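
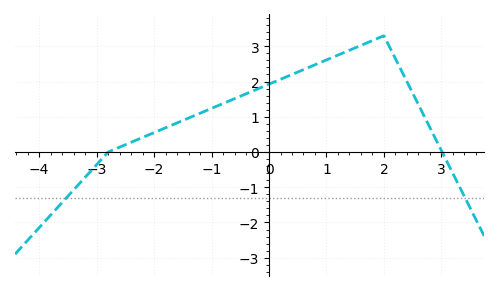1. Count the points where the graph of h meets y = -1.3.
2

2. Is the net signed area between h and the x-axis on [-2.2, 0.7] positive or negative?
positive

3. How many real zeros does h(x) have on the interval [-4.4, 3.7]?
2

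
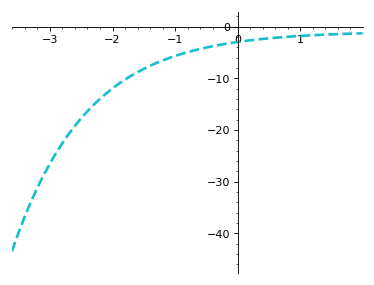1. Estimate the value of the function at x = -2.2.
-14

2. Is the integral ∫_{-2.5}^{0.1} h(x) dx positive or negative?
negative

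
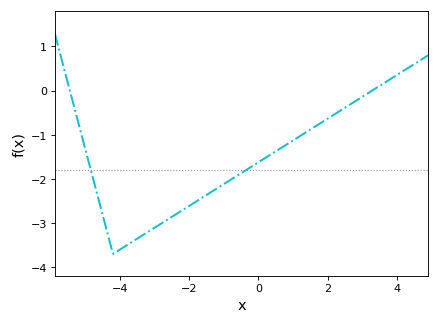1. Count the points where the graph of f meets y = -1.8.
2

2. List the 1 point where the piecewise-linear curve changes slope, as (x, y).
(-4.2, -3.7)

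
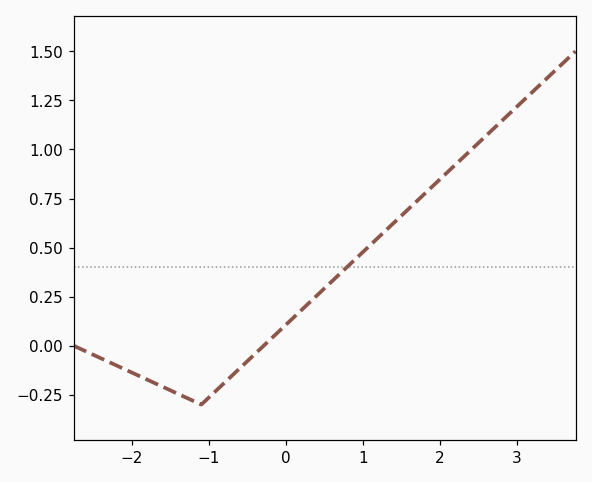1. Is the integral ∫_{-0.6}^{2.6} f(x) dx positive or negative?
positive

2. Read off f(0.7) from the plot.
0.366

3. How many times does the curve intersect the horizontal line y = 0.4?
1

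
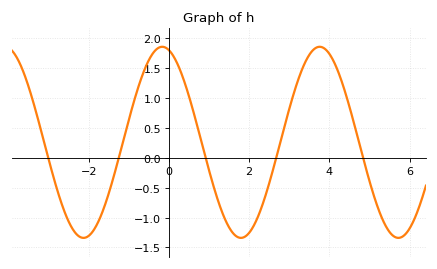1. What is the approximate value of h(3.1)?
1.05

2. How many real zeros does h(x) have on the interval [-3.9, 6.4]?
5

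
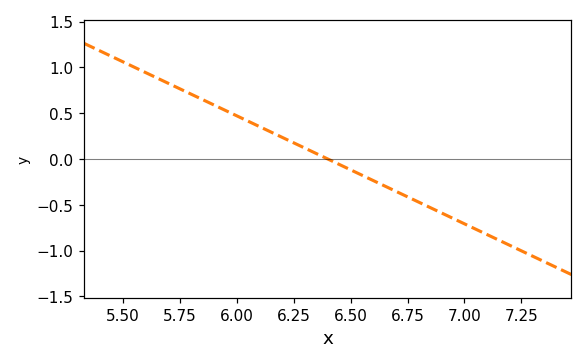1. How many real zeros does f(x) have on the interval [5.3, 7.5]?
1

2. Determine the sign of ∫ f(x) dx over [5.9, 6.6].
positive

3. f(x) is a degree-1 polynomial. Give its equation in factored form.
y = -1.18(x - 6.4)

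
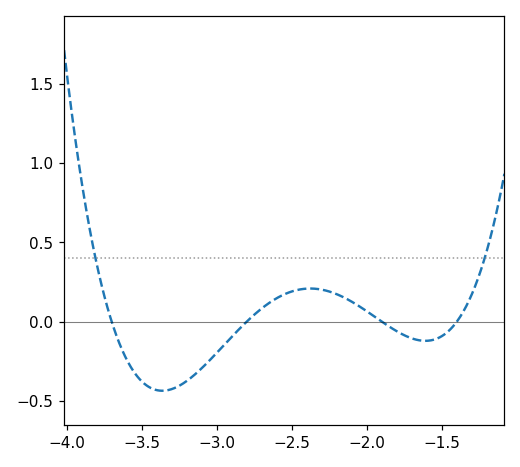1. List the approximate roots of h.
-3.7, -2.8, -1.9, -1.4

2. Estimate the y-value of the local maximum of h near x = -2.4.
0.2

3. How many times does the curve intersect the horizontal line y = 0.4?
2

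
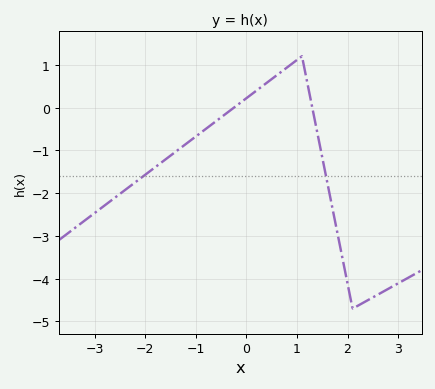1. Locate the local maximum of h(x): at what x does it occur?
1.1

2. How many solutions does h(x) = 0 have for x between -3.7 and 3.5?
2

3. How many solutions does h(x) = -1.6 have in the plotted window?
2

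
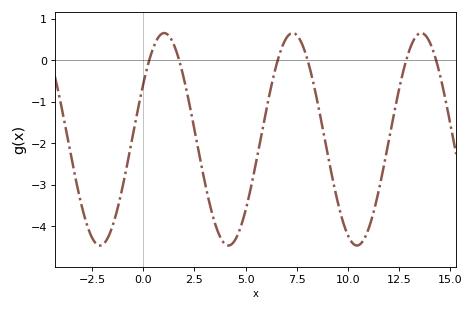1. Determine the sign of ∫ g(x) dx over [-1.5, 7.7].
negative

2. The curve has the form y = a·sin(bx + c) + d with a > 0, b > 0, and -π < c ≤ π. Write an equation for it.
y = 2.56sin(1x + 0.552) - 1.9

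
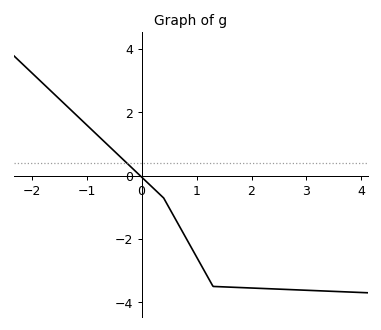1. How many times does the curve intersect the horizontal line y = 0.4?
1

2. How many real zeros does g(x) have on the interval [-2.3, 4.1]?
1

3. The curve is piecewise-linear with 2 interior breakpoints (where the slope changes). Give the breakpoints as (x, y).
(0.4, -0.7); (1.3, -3.5)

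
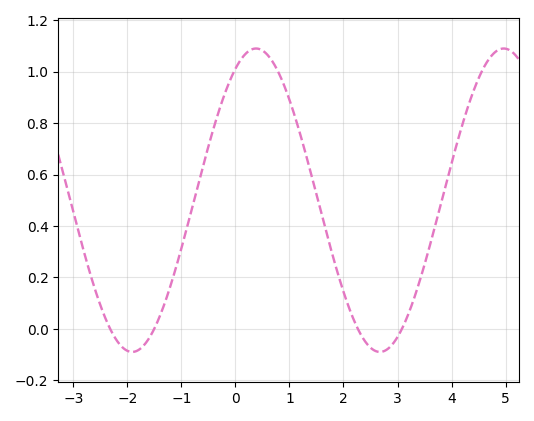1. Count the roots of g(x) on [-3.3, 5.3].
4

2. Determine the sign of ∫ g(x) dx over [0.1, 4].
positive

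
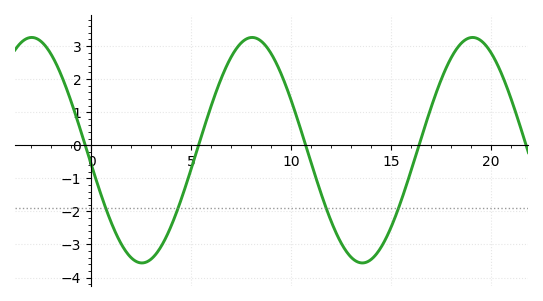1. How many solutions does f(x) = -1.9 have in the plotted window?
4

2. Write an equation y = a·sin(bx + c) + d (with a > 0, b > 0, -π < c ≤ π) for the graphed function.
y = 3.41sin(0.57x - 3.02) - 0.15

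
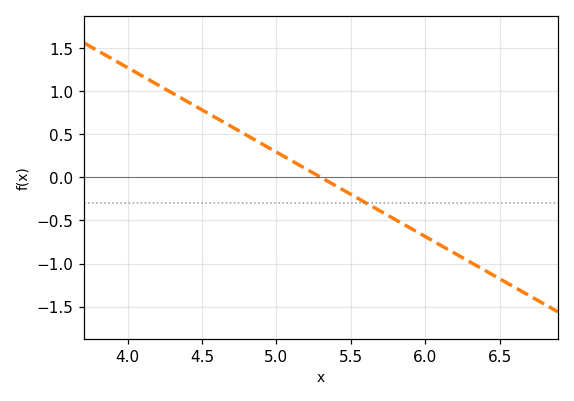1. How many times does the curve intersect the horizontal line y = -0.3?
1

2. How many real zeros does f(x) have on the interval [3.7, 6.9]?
1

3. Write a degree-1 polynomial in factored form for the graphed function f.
y = -0.98(x - 5.3)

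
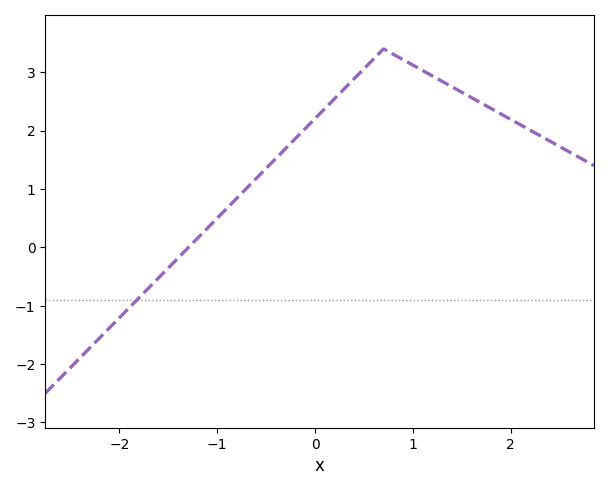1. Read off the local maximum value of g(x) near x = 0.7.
3.4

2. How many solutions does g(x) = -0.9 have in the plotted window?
1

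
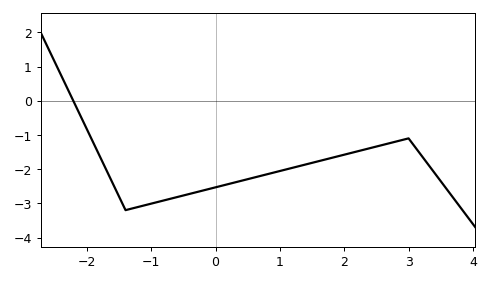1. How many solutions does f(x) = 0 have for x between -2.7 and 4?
1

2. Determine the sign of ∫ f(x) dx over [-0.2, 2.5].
negative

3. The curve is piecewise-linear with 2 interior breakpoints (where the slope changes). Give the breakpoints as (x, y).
(-1.4, -3.2); (3, -1.1)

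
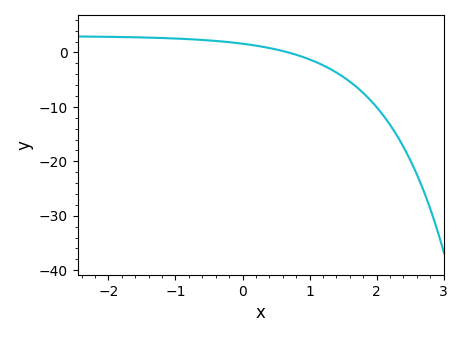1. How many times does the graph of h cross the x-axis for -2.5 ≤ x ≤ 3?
1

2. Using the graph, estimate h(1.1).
-1.78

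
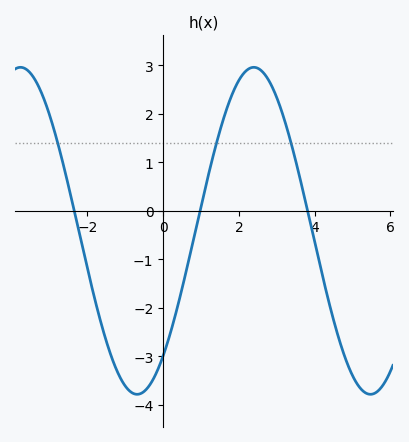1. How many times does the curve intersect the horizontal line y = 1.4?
3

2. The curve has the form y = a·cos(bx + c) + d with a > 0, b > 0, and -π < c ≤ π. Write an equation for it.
y = 3.37cos(1.02x - 2.44) - 0.41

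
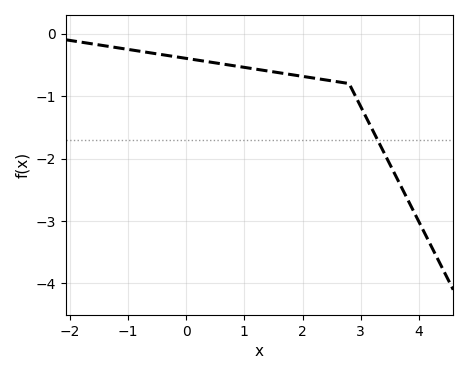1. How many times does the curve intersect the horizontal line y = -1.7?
1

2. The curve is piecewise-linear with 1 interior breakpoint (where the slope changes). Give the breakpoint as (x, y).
(2.8, -0.8)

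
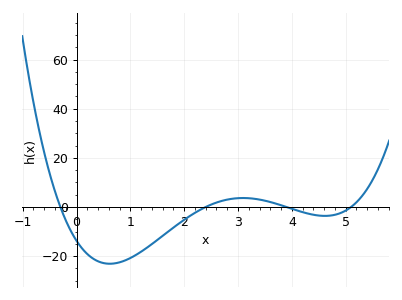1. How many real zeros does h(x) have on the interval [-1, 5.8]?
4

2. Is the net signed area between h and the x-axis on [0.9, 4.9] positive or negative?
negative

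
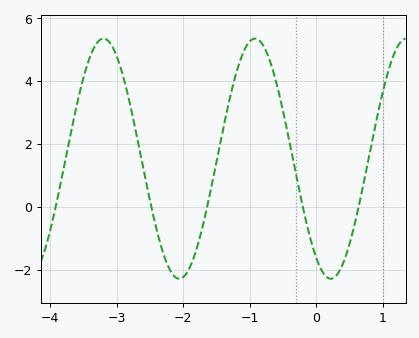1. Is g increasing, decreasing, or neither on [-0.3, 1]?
neither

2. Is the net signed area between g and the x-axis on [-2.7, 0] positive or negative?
positive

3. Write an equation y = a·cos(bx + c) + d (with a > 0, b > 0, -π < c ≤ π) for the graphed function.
y = 3.82cos(2.76x + 2.55) + 1.54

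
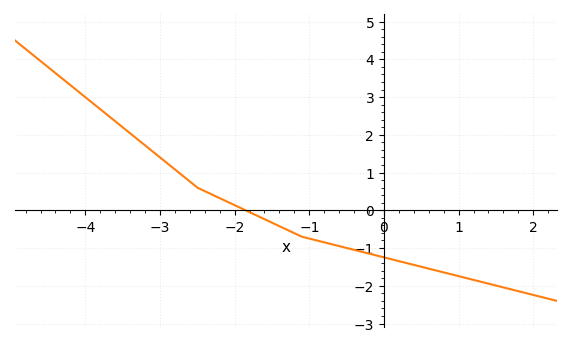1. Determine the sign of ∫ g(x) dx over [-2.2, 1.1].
negative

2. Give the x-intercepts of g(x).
-1.85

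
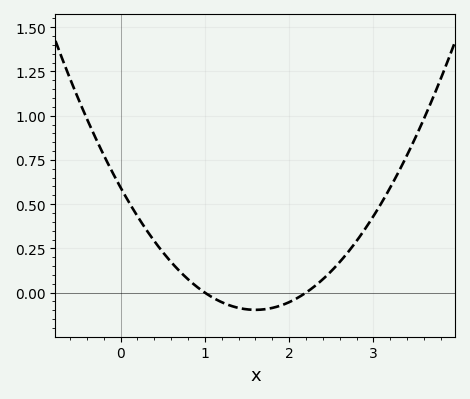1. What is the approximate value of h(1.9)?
-0.073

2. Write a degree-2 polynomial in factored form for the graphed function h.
y = 0.27(x - 1)(x - 2.2)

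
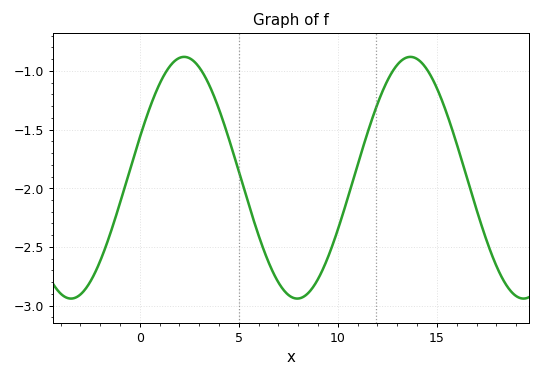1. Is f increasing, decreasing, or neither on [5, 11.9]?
neither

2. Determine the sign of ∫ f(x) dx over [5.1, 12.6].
negative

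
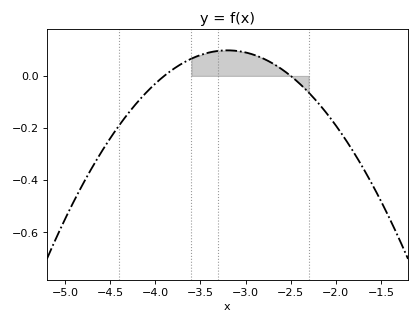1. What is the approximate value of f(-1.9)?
-0.24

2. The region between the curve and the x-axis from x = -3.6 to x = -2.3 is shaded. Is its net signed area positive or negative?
positive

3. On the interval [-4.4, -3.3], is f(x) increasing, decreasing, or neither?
increasing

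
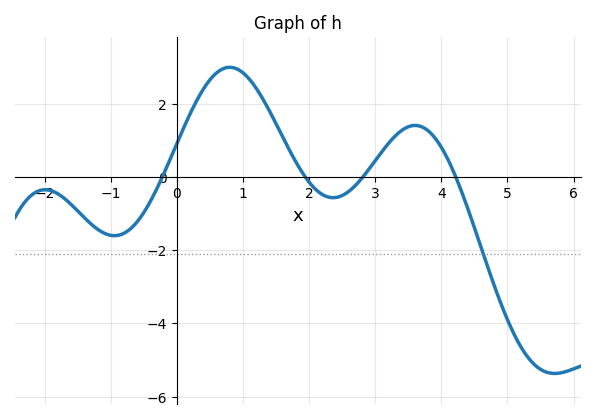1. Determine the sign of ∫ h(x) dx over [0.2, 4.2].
positive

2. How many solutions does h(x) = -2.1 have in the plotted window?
1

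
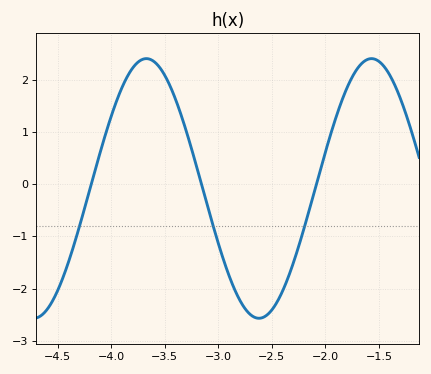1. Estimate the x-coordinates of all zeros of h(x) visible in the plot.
-4.19, -3.16, -2.08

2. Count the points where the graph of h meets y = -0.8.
3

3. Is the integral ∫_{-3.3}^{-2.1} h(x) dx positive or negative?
negative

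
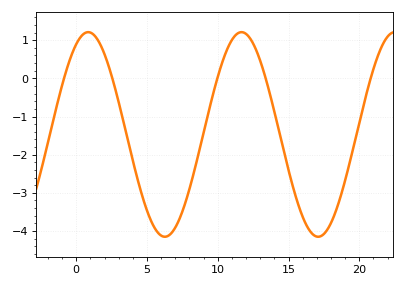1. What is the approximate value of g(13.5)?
-0.152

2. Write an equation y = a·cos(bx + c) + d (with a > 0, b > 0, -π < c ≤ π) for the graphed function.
y = 2.68cos(0.58x - 0.49) - 1.47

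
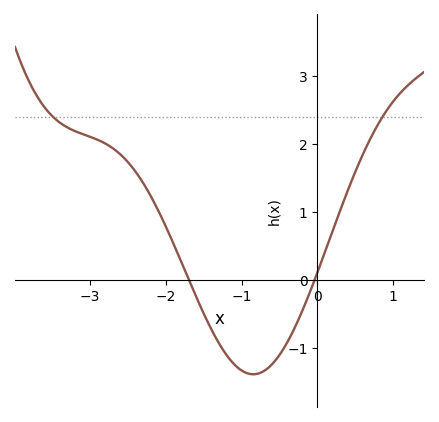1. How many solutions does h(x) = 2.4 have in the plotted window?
2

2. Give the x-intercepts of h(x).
-1.7, -0.035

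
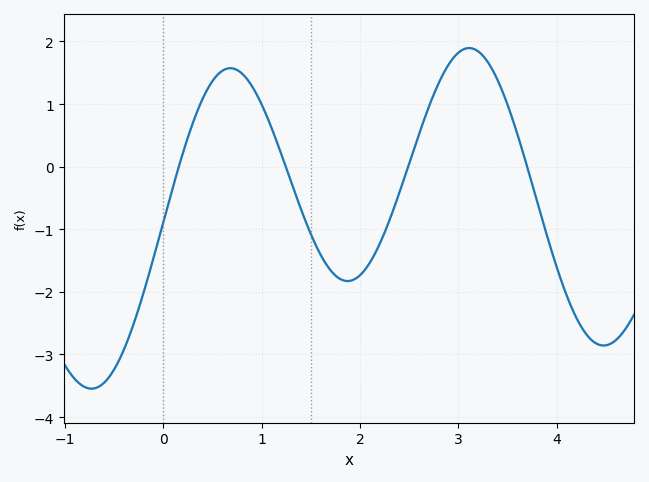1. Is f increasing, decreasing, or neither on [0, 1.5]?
neither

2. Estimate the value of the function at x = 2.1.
-1.53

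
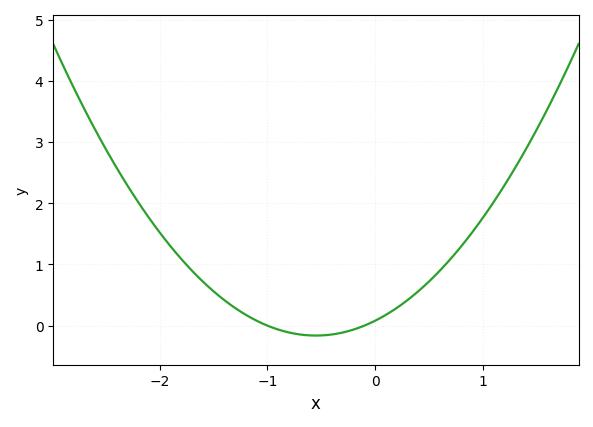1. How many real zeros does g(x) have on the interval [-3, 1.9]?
2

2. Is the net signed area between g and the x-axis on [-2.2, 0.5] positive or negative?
positive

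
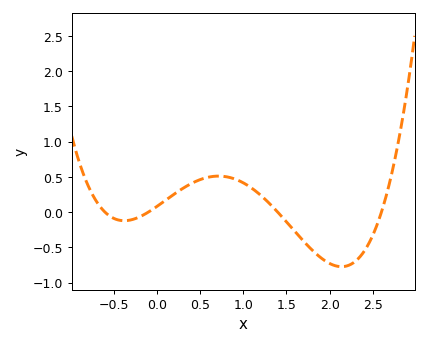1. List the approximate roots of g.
-0.6, -0.1, 1.4, 2.6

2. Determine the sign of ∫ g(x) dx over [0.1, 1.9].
positive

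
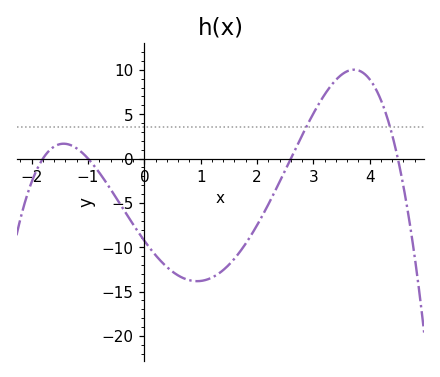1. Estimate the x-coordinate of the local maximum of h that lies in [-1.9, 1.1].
-1.43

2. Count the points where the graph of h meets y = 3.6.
2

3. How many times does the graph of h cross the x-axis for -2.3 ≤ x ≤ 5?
4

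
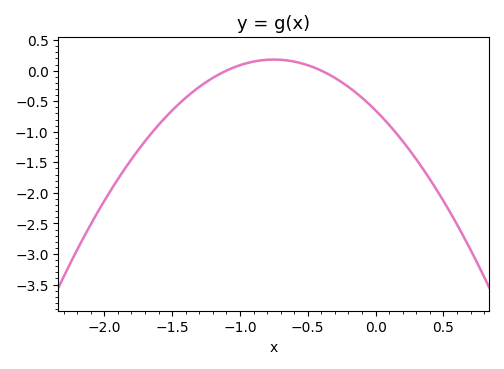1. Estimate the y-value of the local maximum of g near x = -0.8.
0.2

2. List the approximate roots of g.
-1.1, -0.4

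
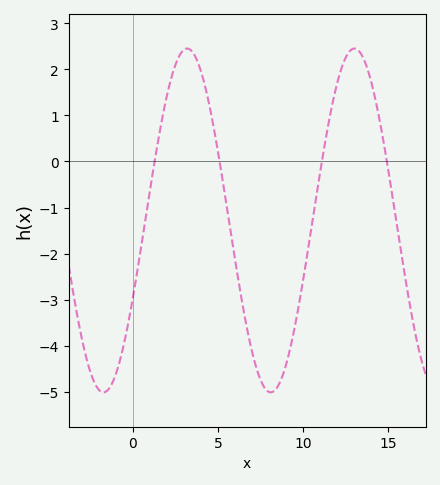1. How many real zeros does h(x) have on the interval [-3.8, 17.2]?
4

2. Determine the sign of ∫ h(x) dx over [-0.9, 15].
negative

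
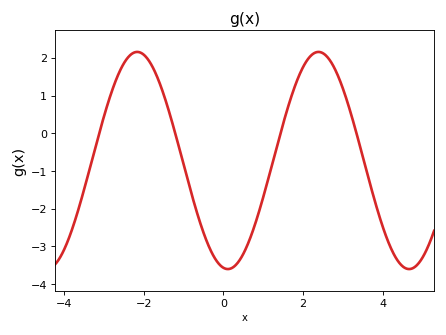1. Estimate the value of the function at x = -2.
2.1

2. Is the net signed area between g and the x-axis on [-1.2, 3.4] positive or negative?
negative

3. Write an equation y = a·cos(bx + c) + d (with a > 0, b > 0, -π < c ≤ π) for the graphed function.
y = 2.88cos(1.4x + 3) - 0.72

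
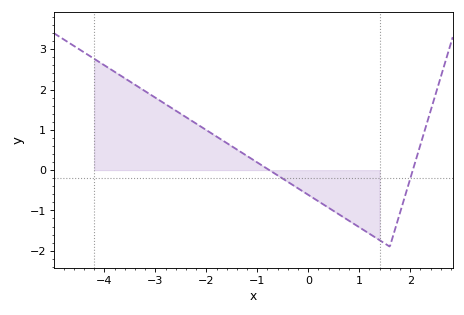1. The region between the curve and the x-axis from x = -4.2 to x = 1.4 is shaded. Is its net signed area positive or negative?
positive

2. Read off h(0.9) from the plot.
-1.3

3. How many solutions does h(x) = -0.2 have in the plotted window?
2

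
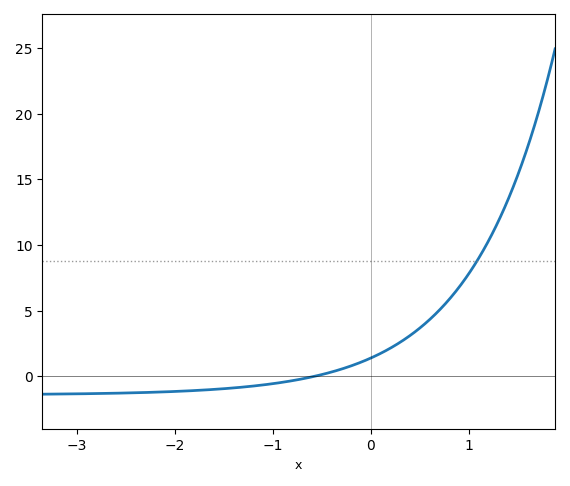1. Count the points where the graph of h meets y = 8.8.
1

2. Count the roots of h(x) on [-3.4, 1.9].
1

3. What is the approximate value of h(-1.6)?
-1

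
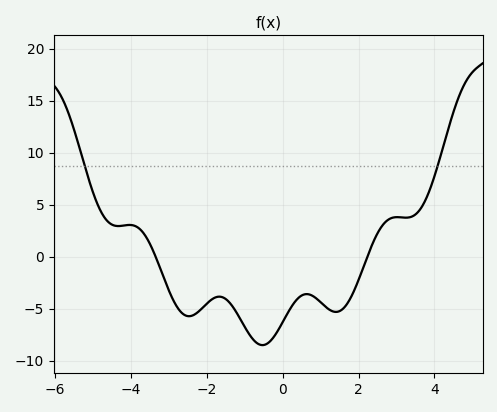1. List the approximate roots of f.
-3.4, 2.2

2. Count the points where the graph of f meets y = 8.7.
2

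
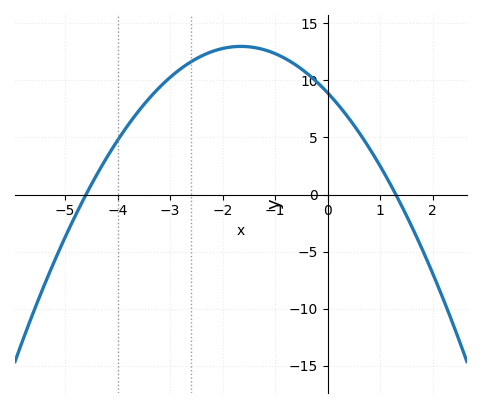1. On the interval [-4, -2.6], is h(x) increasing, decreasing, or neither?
increasing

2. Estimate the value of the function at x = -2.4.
12.1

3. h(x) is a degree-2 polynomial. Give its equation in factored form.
y = -1.49(x + 4.6)(x - 1.3)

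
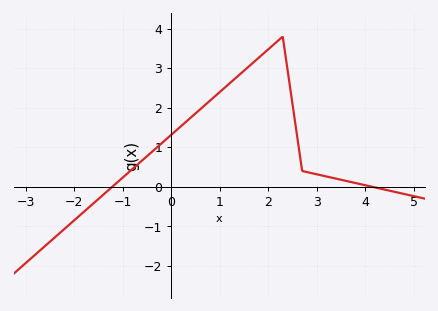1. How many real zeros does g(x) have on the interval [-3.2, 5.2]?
2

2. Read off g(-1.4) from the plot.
-0.201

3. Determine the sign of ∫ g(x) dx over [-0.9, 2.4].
positive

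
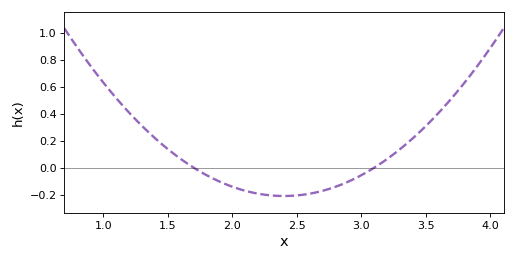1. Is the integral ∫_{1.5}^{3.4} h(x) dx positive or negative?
negative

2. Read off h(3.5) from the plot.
0.31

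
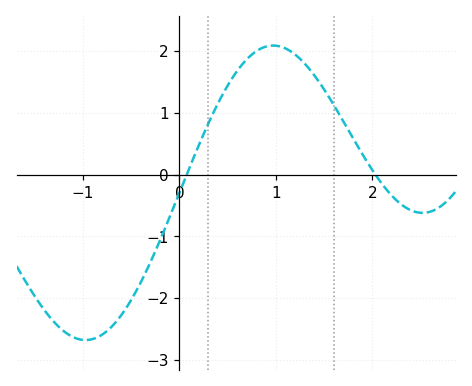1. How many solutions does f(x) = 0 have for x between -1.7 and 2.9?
2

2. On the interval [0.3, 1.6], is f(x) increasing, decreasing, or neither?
neither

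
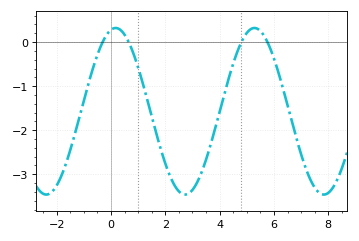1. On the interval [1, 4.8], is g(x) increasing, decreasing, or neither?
neither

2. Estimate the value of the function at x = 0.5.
0.2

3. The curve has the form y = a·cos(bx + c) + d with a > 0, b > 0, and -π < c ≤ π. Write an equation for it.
y = 1.89cos(1.2x - 0.21) - 1.57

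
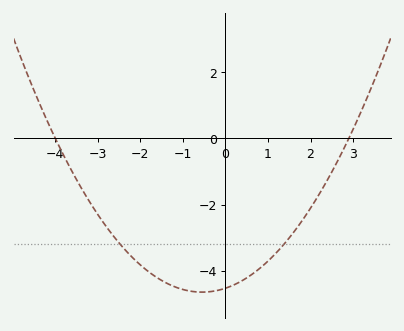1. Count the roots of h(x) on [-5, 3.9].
2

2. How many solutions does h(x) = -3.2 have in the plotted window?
2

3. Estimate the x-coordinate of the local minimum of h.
-0.55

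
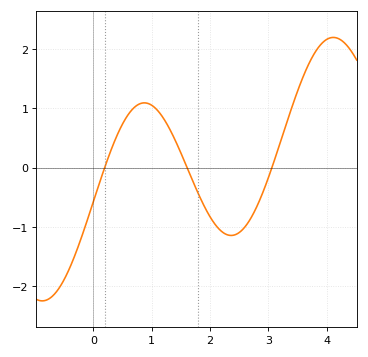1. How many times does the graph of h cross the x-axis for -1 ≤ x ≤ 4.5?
3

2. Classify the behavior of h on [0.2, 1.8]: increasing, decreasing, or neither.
neither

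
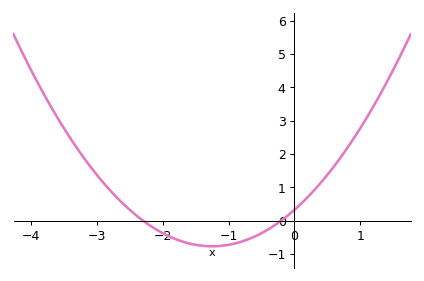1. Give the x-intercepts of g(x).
-2.3, -0.2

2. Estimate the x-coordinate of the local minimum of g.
-1.2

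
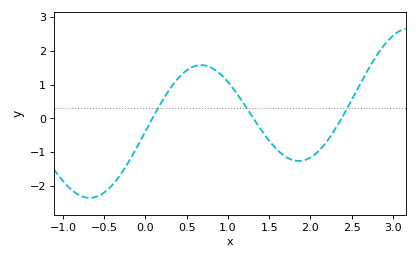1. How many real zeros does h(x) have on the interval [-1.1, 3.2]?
3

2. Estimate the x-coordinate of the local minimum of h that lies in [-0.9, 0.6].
-0.7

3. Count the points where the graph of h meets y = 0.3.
3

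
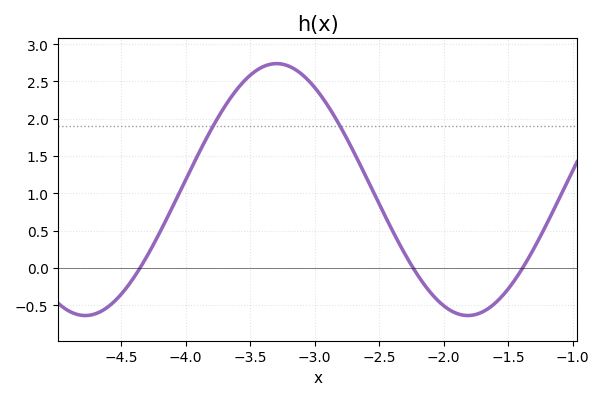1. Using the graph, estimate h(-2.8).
1.89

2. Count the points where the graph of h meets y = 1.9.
2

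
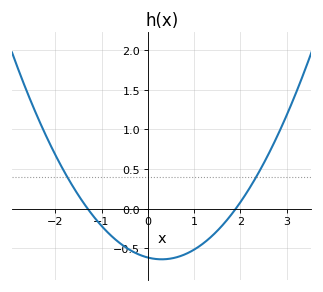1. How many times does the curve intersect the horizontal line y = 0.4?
2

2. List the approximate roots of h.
-1.3, 1.9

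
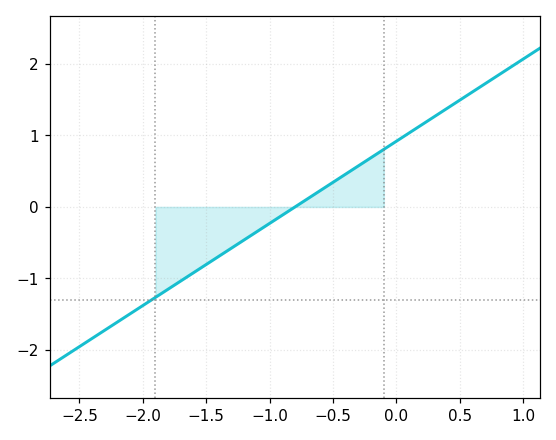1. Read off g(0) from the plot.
0.92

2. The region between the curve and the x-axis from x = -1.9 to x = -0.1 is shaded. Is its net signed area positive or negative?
negative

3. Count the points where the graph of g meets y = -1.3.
1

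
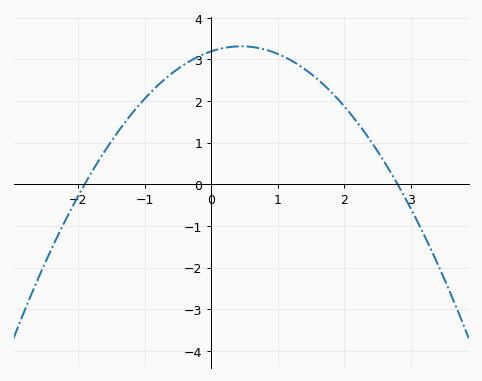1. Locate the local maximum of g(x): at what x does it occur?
0.45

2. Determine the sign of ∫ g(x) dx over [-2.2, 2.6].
positive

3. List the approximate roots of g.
-1.9, 2.8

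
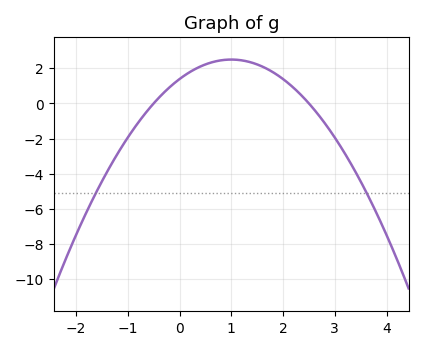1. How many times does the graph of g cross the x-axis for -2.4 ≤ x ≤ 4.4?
2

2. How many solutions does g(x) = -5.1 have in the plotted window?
2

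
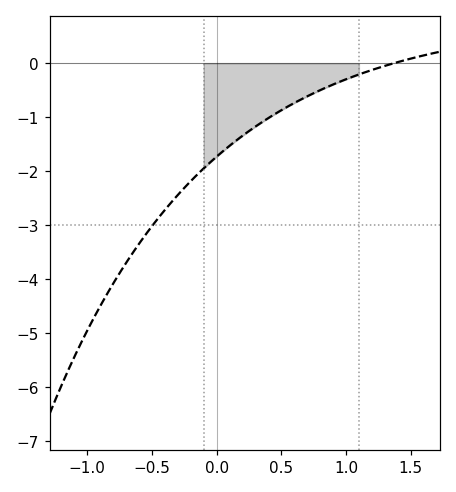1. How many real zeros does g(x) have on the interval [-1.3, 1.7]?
1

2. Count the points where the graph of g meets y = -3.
1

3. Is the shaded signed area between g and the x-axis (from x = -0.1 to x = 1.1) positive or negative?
negative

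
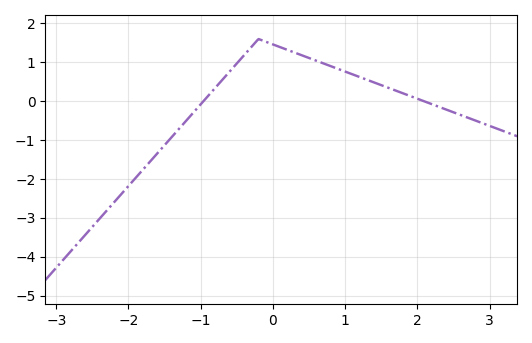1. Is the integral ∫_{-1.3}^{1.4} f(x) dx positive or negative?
positive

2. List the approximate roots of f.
-1, 2.1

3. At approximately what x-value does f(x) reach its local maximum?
-0.2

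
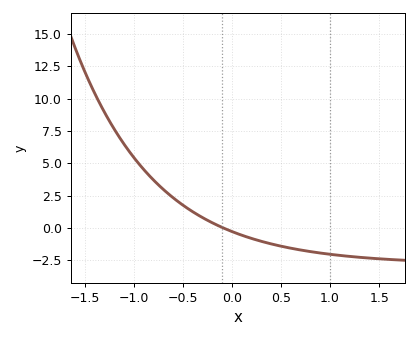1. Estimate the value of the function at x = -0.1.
0.038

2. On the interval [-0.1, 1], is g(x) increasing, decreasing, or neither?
decreasing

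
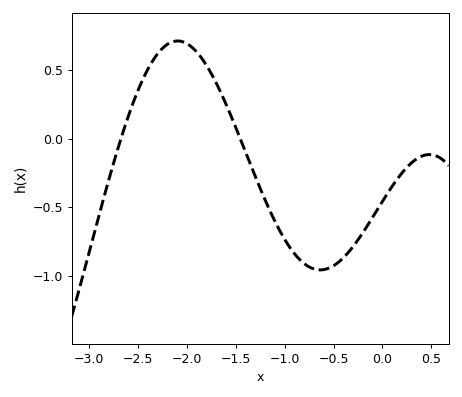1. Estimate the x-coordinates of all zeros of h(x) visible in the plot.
-2.7, -1.5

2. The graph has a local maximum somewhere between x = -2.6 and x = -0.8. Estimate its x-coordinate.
-2.1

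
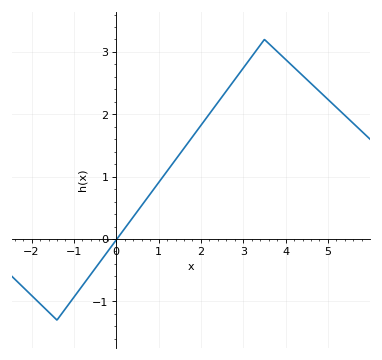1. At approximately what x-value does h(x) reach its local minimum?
-1.4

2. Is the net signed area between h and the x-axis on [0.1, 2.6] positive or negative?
positive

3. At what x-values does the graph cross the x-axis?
0.016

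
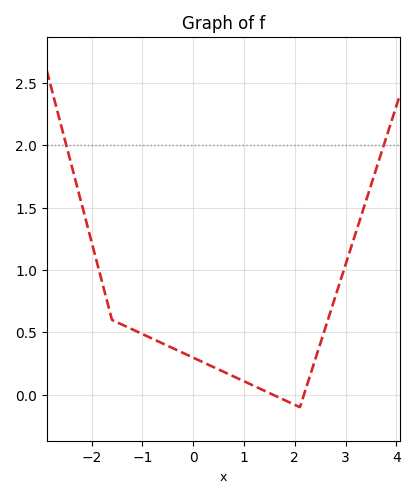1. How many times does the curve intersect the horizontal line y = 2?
2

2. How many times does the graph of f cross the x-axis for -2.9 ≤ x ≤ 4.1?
2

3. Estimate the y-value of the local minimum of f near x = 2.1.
-0.1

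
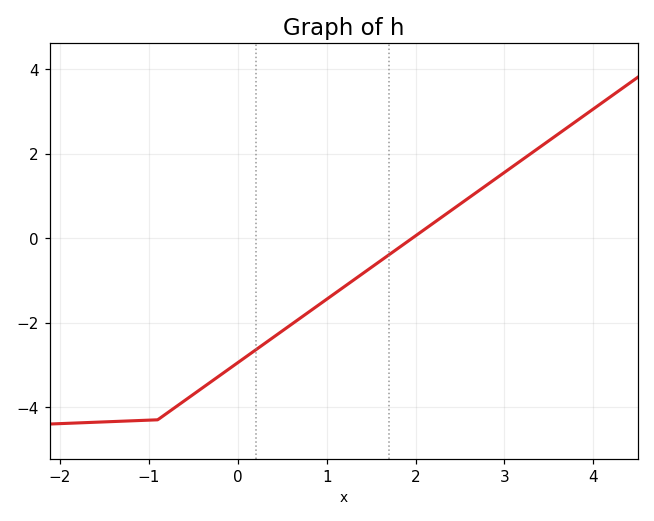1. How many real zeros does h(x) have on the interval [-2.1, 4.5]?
1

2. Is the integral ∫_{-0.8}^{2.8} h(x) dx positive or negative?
negative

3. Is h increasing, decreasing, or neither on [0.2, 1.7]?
increasing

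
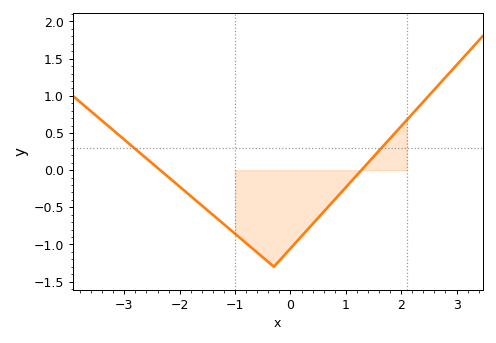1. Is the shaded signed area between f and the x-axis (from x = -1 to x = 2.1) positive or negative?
negative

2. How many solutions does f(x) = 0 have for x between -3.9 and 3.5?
2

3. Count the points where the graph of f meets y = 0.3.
2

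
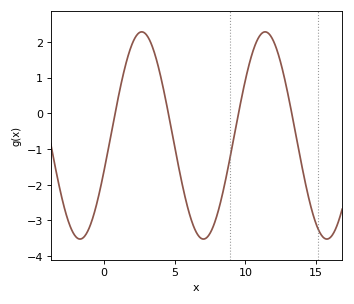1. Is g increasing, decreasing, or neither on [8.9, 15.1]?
neither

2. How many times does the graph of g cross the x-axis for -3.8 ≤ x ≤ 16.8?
4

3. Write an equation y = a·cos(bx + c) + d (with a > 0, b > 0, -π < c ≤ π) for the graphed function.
y = 2.9cos(0.72x - 1.92) - 0.62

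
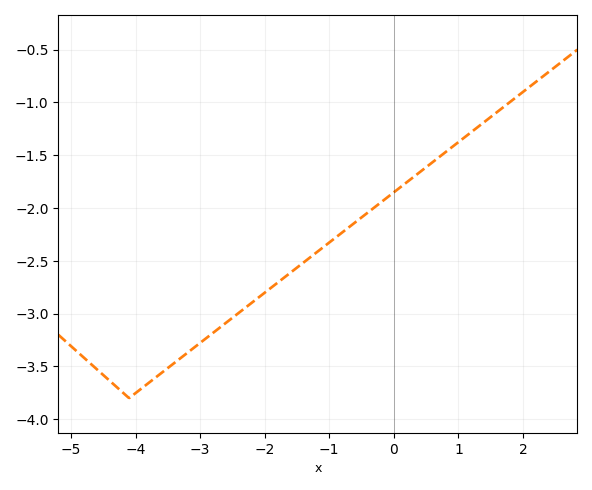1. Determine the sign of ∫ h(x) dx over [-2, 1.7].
negative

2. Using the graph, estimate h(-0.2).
-1.95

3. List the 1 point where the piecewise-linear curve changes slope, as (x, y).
(-4.1, -3.8)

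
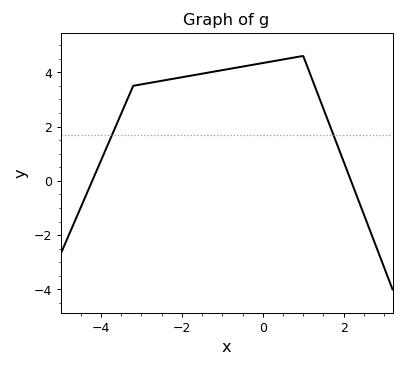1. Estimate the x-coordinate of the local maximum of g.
1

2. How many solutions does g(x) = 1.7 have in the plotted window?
2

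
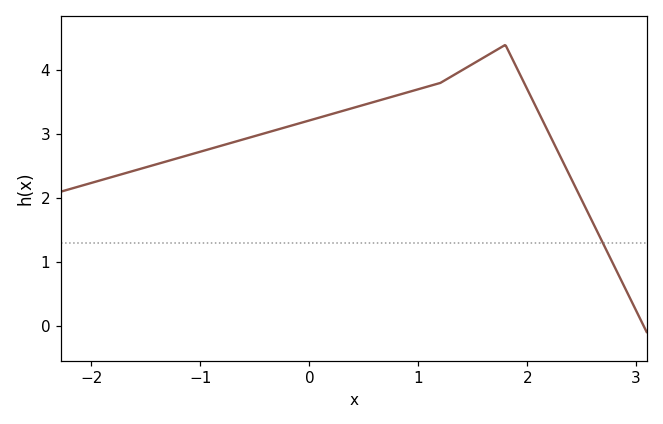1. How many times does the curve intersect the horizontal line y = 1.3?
1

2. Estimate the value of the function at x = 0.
3.2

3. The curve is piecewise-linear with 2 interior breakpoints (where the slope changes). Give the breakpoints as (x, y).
(1.2, 3.8); (1.8, 4.4)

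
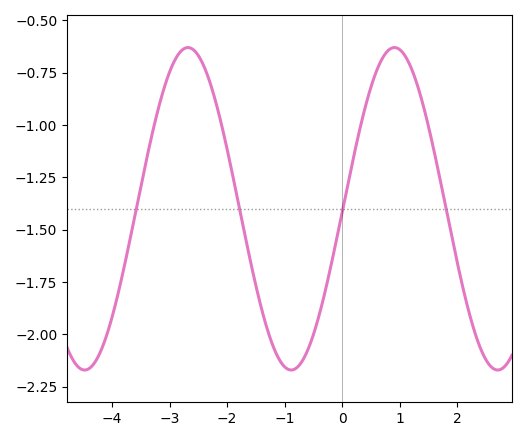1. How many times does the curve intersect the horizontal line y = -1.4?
4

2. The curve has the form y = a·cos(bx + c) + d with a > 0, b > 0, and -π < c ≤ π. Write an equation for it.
y = 0.77cos(1.75x - 1.59) - 1.4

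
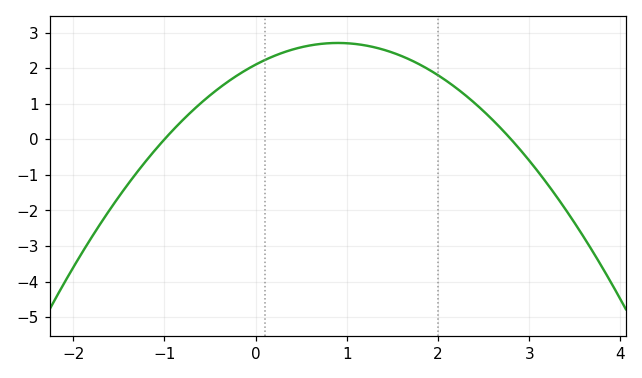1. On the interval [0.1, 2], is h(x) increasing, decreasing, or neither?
neither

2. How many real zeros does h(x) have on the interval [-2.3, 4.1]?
2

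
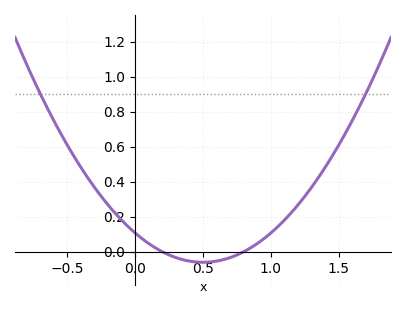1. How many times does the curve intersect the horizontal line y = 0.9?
2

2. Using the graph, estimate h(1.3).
0.36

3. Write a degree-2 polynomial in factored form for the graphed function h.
y = 0.67(x - 0.2)(x - 0.8)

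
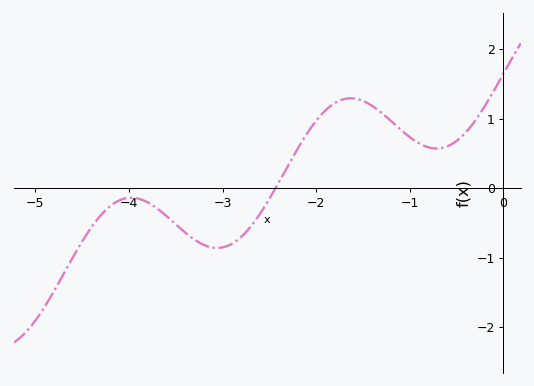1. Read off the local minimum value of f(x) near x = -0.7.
0.571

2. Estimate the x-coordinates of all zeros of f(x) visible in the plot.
-2.43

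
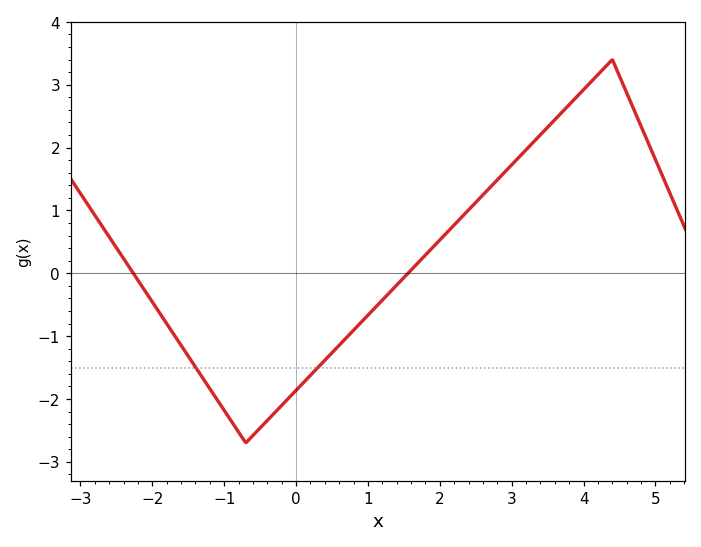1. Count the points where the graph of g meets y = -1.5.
2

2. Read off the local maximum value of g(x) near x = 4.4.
3.4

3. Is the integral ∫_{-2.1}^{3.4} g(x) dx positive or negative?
negative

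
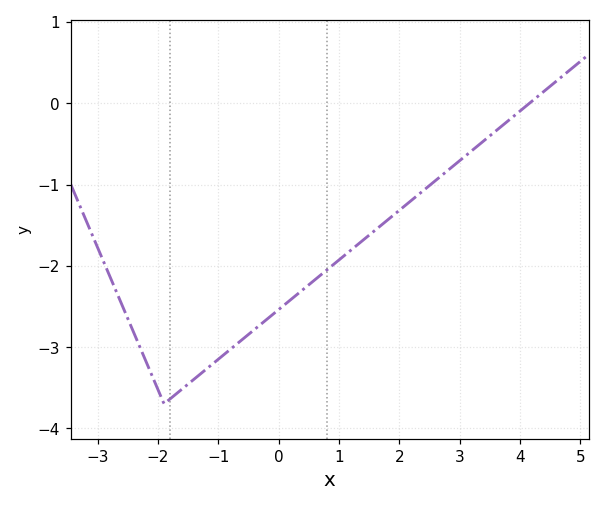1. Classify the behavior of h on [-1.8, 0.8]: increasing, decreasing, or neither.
increasing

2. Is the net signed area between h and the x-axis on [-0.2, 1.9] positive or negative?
negative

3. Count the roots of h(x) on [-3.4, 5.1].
1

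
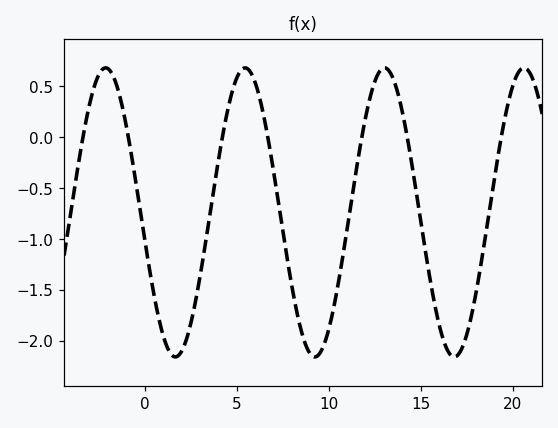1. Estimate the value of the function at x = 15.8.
-1.69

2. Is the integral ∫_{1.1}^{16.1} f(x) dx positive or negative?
negative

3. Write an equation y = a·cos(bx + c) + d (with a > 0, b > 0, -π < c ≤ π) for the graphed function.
y = 1.42cos(0.83x + 1.75) - 0.74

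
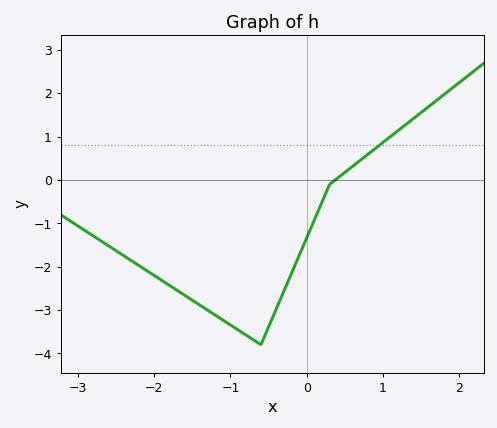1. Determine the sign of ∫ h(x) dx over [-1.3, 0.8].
negative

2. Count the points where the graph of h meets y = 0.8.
1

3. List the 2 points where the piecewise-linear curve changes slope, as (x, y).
(-0.6, -3.8); (0.3, -0.1)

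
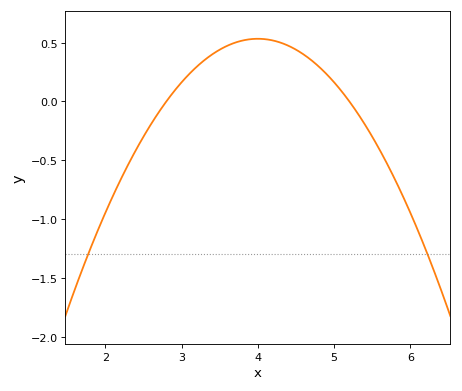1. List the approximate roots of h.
2.8, 5.2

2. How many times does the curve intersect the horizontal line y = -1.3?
2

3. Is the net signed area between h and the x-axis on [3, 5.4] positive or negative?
positive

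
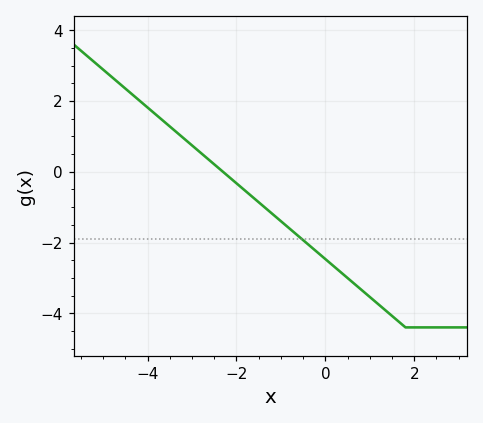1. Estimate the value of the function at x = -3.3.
1.07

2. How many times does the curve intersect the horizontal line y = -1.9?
1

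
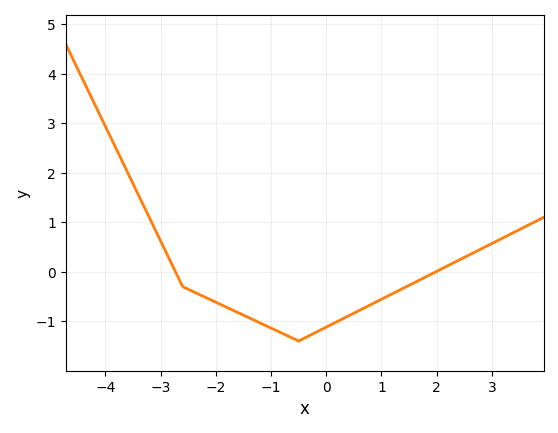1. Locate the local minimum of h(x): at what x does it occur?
-0.4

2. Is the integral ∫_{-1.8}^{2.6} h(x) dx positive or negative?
negative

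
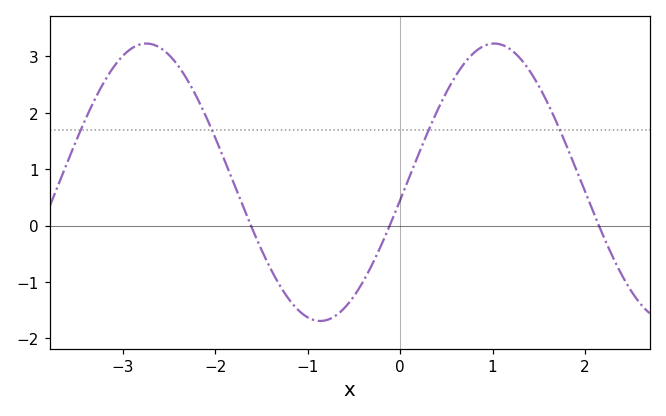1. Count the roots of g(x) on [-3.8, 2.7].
3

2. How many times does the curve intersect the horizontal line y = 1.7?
4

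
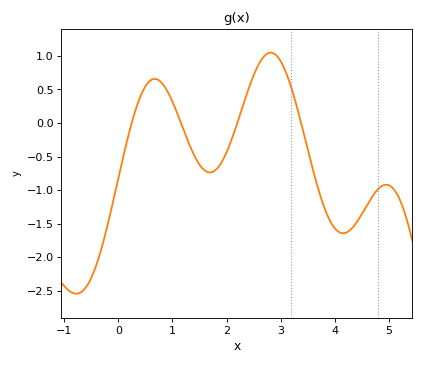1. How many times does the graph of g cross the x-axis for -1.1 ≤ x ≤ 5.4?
4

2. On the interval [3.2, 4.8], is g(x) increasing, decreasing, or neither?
neither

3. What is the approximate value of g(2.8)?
1.05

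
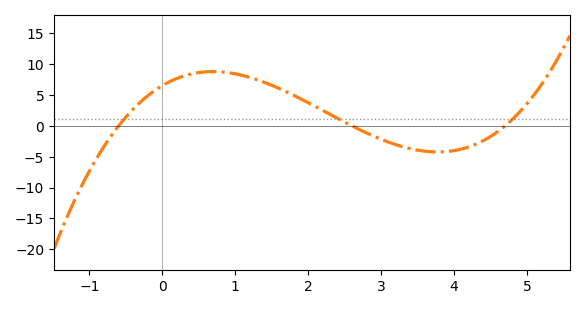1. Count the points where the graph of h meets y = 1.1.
3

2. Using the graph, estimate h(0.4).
8.5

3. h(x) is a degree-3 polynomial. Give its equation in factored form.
y = 0.89(x + 0.6)(x - 2.6)(x - 4.7)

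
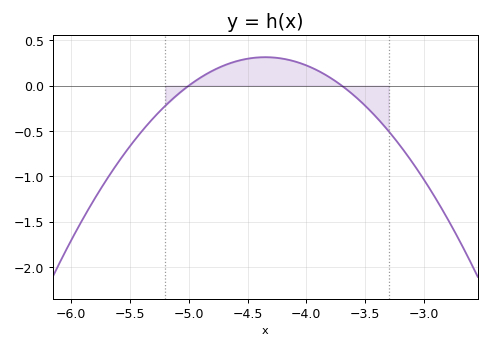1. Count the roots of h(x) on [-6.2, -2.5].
2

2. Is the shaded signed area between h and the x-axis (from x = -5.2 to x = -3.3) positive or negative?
positive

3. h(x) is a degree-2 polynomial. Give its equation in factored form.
y = -0.74(x + 5)(x + 3.7)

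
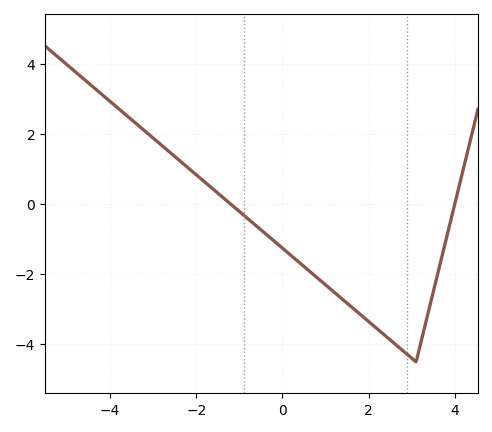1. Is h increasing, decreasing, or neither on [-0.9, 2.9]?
decreasing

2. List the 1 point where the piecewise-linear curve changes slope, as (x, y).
(3.1, -4.5)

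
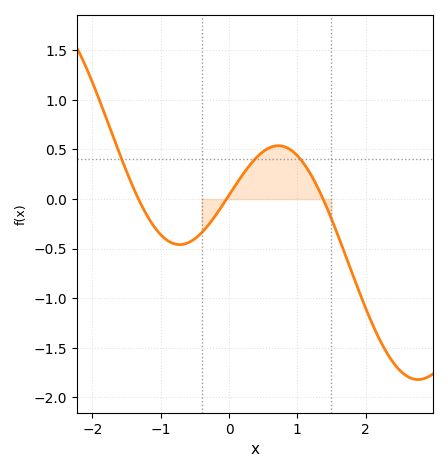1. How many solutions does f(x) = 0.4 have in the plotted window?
3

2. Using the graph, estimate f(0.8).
0.55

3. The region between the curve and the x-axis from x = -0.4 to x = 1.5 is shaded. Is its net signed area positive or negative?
positive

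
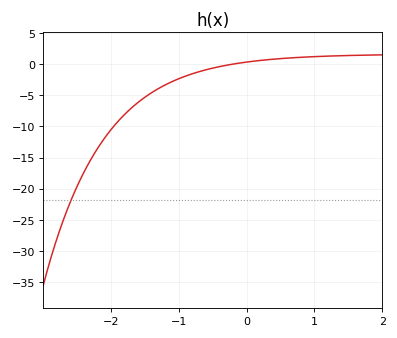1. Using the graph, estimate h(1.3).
1.35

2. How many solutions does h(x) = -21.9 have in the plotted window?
1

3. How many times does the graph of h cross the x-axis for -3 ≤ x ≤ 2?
1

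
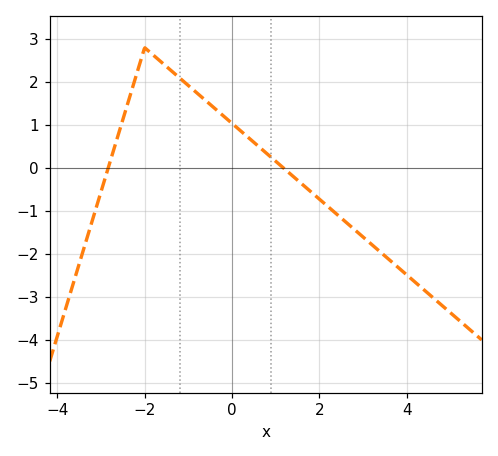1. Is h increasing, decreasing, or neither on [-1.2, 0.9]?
decreasing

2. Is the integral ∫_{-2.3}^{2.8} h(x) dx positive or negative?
positive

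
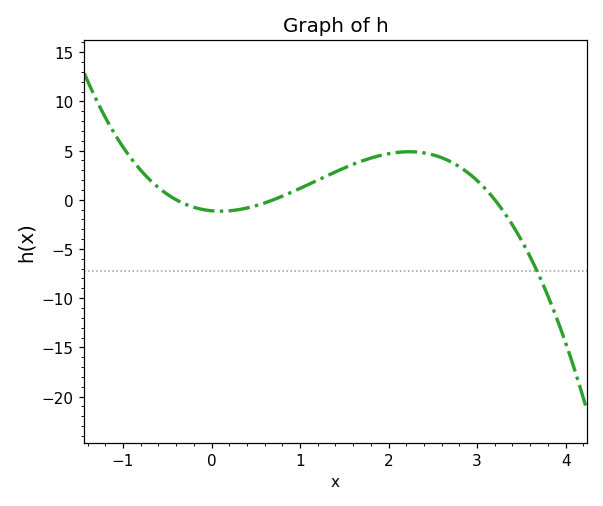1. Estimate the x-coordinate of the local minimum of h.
0.1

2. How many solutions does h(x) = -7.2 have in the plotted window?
1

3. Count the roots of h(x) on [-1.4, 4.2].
3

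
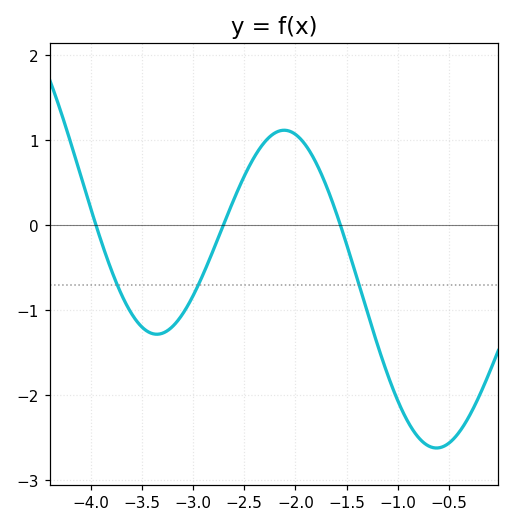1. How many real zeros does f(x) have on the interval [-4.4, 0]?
3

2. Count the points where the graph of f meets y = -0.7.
3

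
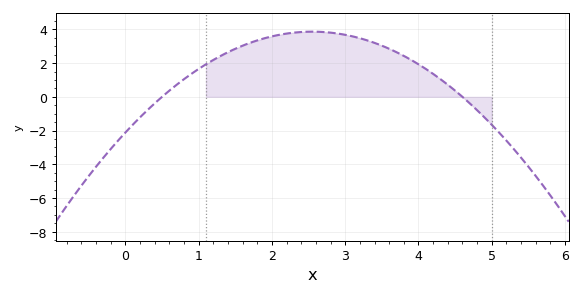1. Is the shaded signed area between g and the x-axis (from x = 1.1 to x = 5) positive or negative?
positive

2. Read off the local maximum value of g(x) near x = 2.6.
3.8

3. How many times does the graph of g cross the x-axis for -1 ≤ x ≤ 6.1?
2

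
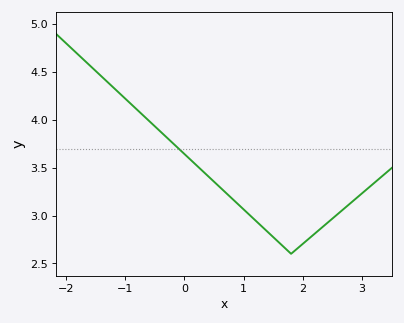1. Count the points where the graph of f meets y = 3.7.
1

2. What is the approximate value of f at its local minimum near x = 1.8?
2.6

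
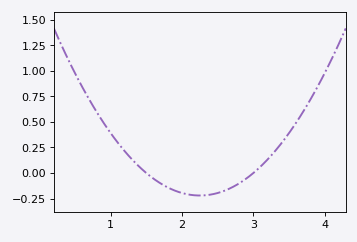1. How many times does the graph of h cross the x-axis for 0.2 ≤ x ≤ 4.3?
2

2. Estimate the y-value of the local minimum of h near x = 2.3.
-0.219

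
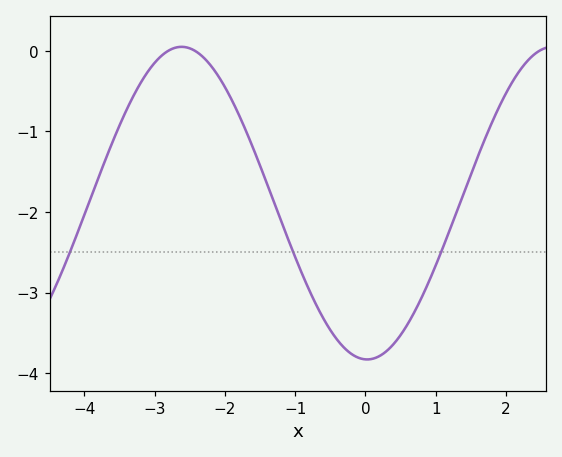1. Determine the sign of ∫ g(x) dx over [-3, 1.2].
negative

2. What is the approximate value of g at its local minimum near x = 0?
-3.83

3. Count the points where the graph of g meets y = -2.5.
3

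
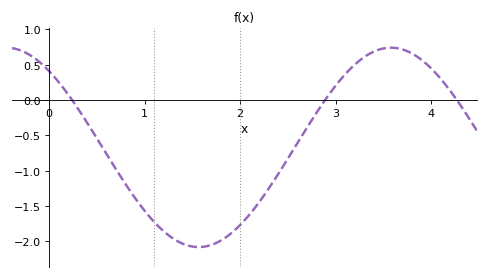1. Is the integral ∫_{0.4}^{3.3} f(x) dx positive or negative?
negative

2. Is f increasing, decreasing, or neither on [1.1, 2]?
neither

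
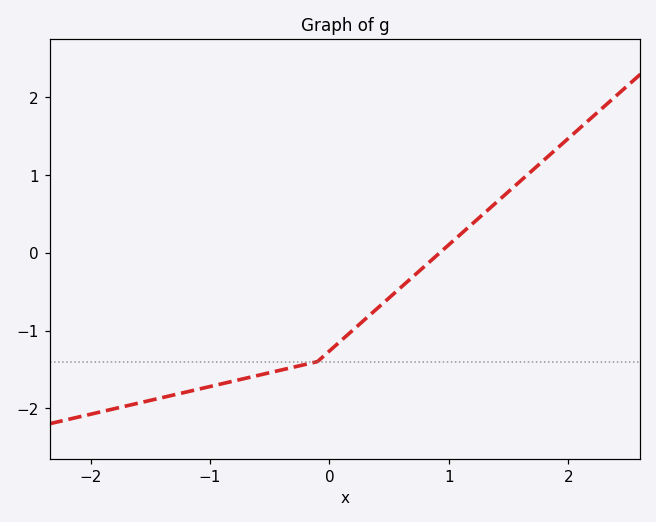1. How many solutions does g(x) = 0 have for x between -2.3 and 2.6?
1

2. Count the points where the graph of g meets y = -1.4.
1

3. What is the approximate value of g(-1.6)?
-1.93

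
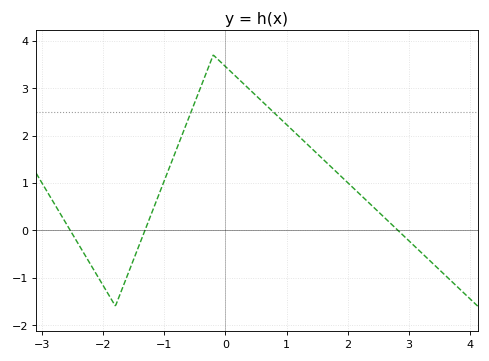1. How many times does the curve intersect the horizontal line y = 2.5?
2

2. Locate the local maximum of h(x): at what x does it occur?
-0.199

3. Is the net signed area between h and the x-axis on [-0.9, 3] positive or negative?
positive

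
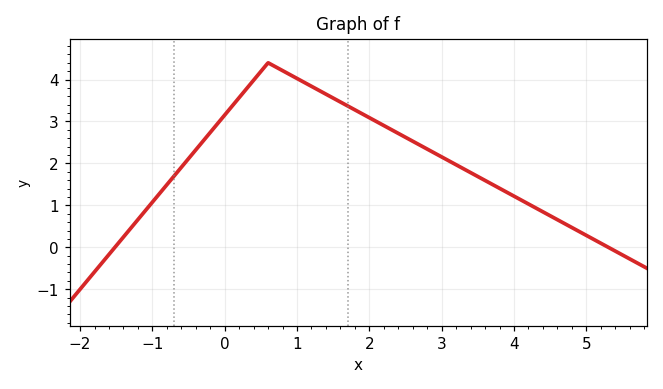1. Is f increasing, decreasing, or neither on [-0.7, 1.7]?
neither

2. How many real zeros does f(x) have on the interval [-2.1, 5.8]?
2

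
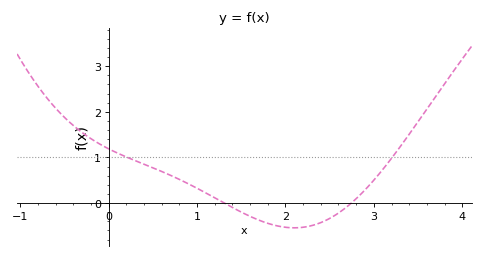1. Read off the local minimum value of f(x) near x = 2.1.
-0.543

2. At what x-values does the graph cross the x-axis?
1.31, 2.75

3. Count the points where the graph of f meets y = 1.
2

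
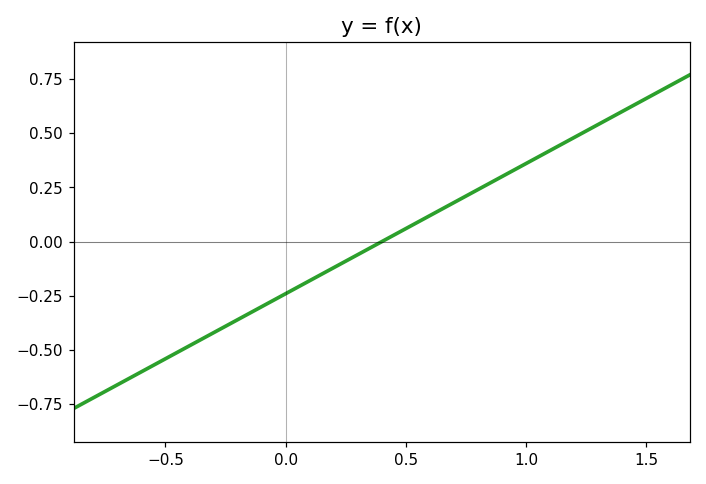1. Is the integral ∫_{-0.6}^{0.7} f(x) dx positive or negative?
negative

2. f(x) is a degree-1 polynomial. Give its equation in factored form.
y = 0.6(x - 0.4)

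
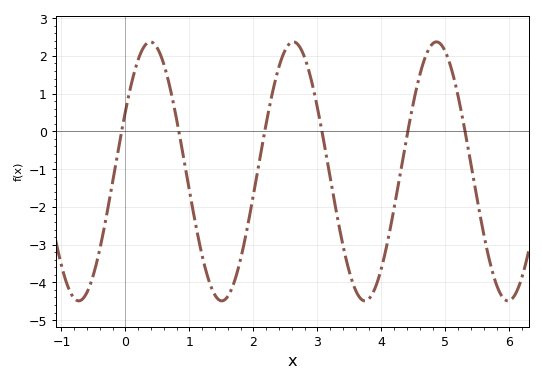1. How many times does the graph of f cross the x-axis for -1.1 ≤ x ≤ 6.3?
6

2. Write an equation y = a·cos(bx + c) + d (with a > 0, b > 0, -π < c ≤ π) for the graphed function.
y = 3.43cos(2.81x - 1.09) - 1.06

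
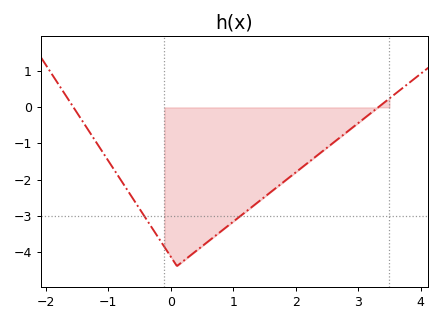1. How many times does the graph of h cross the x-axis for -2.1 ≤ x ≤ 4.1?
2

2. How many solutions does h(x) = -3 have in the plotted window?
2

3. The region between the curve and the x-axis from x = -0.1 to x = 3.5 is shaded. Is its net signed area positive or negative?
negative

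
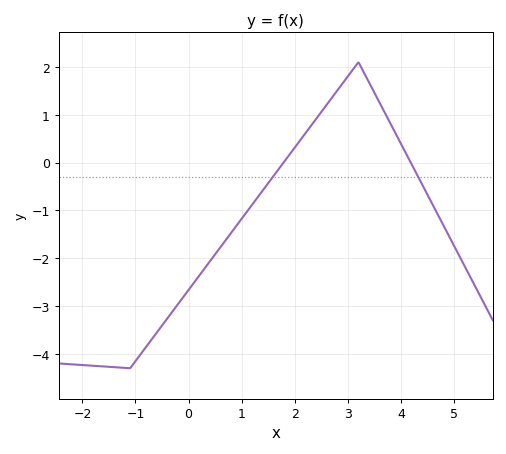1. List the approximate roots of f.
1.79, 4.18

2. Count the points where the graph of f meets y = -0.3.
2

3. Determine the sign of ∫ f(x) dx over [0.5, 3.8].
positive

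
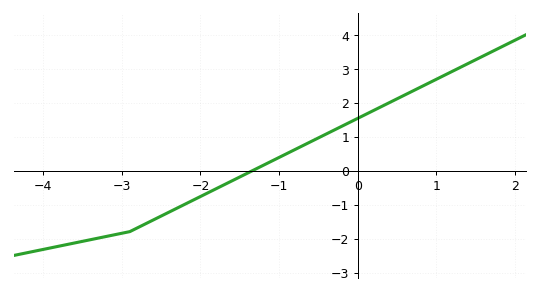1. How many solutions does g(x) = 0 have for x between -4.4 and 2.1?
1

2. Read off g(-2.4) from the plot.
-1.22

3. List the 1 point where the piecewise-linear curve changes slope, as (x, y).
(-2.9, -1.8)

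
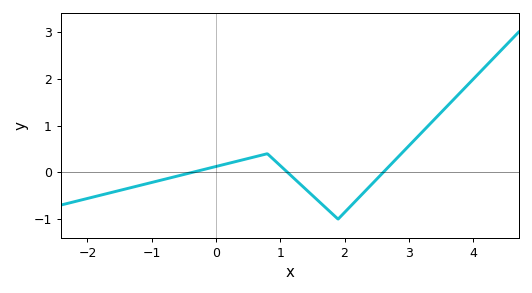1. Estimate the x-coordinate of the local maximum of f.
0.8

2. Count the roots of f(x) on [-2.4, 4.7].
3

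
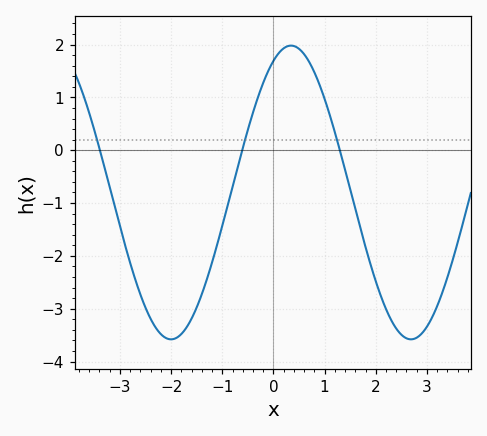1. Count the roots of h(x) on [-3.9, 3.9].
3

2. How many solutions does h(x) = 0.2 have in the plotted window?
3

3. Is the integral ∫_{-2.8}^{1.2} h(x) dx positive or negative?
negative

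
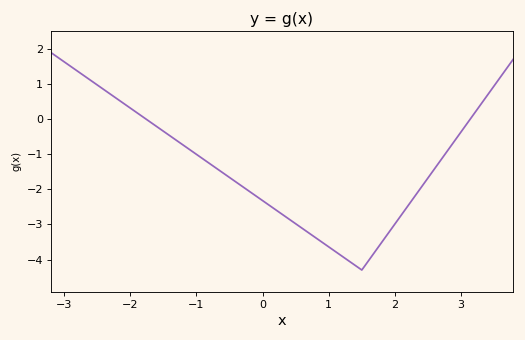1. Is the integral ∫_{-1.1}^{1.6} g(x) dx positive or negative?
negative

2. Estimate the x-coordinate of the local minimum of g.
1.5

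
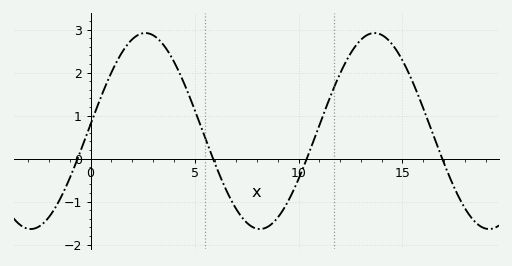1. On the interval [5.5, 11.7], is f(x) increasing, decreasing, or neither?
neither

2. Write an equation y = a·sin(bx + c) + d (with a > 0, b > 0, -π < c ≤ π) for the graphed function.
y = 2.28sin(0.57x + 0.07) + 0.64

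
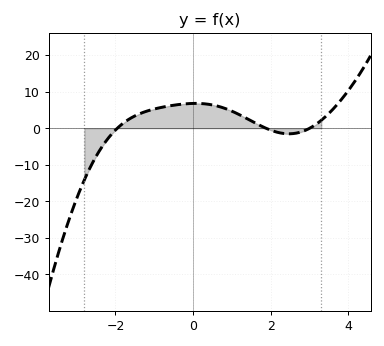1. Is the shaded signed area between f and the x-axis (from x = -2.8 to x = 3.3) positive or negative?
positive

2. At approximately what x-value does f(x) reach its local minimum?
2.47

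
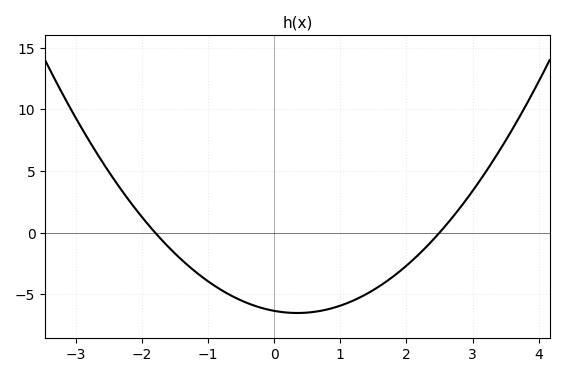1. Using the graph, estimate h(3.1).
4.15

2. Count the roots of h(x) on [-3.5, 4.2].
2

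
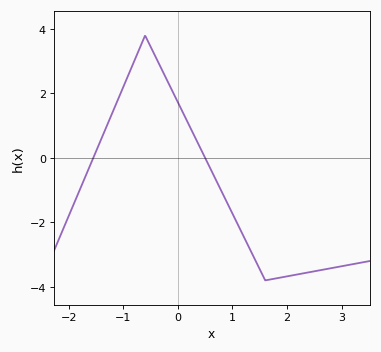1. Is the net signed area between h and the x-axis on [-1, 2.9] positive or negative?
negative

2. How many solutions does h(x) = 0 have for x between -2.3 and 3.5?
2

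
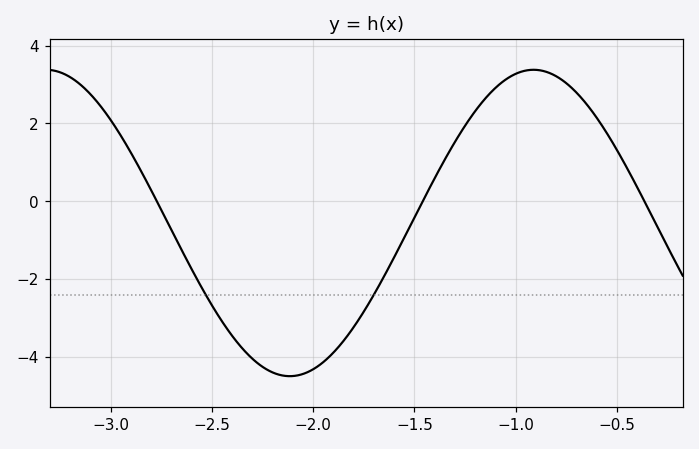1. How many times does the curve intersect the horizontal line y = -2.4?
2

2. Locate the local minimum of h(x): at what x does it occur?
-2.12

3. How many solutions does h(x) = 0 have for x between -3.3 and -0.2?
3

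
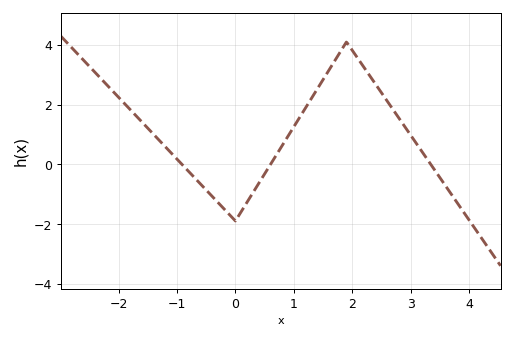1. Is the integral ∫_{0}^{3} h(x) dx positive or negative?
positive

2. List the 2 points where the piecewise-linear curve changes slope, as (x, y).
(0, -1.9); (1.9, 4.1)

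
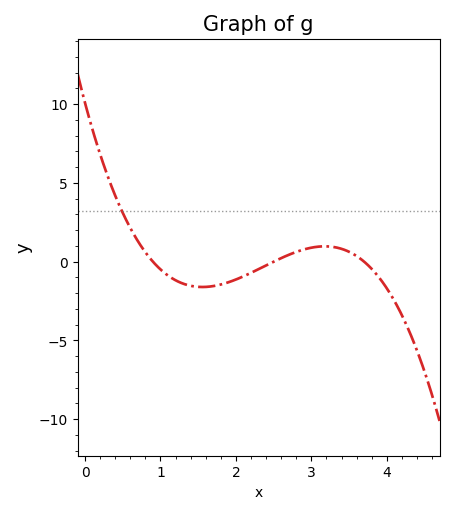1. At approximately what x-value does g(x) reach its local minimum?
1.6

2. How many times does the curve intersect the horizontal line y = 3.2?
1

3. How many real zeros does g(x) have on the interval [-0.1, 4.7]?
3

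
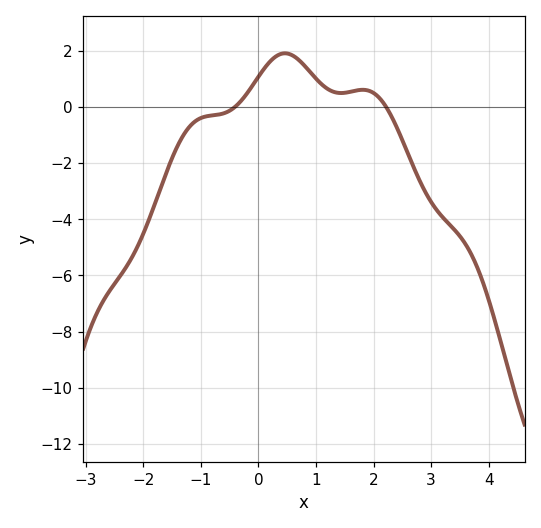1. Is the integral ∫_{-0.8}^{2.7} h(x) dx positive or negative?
positive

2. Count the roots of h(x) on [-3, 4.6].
2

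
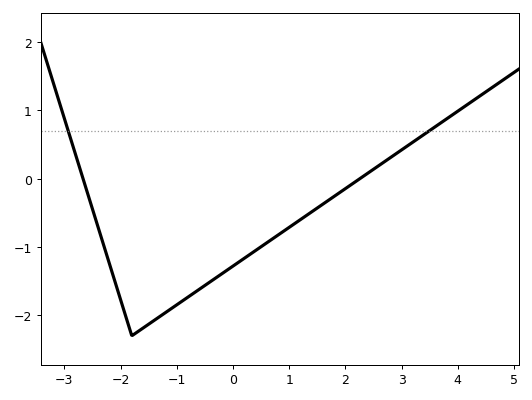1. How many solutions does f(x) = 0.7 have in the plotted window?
2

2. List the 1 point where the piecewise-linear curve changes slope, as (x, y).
(-1.8, -2.3)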